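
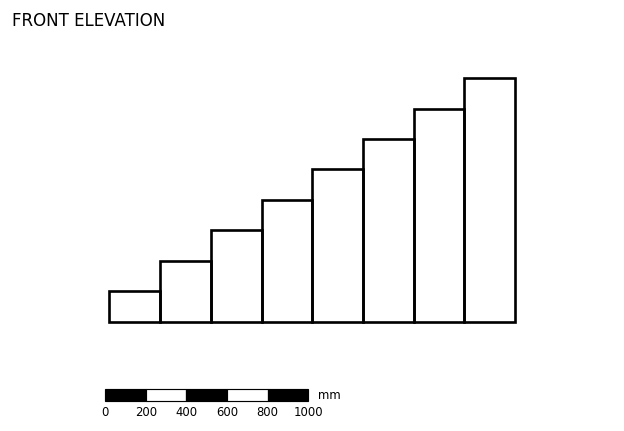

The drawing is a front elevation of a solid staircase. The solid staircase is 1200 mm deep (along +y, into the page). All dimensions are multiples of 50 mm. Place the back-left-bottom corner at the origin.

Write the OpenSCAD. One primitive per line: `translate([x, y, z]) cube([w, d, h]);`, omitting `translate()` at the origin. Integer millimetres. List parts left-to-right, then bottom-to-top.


cube([250, 1200, 150]);
translate([250, 0, 0]) cube([250, 1200, 300]);
translate([500, 0, 0]) cube([250, 1200, 450]);
translate([750, 0, 0]) cube([250, 1200, 600]);
translate([1000, 0, 0]) cube([250, 1200, 750]);
translate([1250, 0, 0]) cube([250, 1200, 900]);
translate([1500, 0, 0]) cube([250, 1200, 1050]);
translate([1750, 0, 0]) cube([250, 1200, 1200]);


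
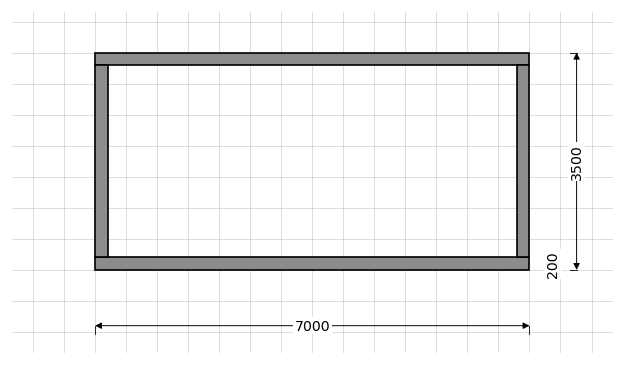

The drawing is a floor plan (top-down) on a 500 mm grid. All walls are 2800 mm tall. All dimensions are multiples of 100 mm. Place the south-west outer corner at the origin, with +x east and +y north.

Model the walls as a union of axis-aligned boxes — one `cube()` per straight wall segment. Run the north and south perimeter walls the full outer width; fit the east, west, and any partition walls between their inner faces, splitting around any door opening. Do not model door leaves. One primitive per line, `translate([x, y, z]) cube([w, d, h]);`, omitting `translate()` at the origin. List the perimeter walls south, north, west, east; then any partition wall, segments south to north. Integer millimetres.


cube([7000, 200, 2800]);
translate([0, 3300, 0]) cube([7000, 200, 2800]);
translate([0, 200, 0]) cube([200, 3100, 2800]);
translate([6800, 200, 0]) cube([200, 3100, 2800]);


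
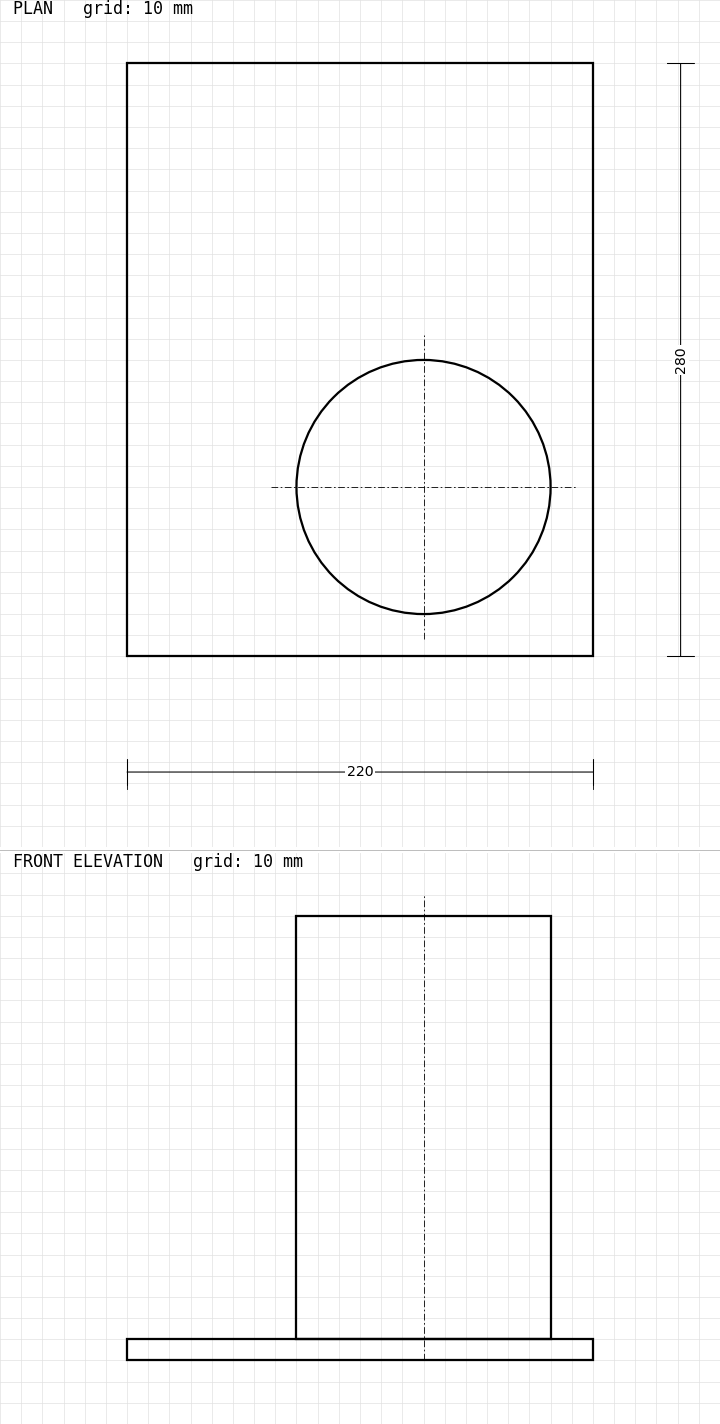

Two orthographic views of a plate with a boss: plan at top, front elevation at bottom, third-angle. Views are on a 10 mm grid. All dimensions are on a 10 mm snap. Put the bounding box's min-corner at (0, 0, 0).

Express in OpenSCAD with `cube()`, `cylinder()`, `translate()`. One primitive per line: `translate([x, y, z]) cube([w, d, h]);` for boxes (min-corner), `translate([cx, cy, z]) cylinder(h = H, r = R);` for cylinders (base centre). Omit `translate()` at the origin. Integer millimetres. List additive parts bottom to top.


cube([220, 280, 10]);
translate([140, 80, 10]) cylinder(h = 200, r = 60);


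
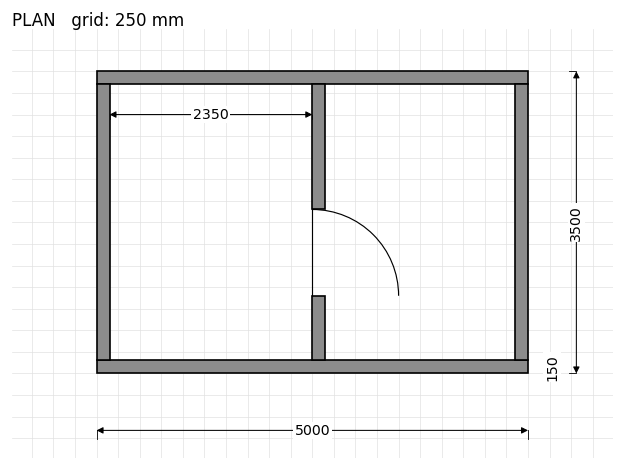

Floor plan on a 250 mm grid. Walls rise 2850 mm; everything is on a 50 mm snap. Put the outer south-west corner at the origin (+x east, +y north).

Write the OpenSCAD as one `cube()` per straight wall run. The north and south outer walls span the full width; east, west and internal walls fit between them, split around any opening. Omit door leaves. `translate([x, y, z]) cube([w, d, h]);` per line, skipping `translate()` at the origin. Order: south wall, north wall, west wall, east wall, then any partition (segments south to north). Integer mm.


cube([5000, 150, 2850]);
translate([0, 3350, 0]) cube([5000, 150, 2850]);
translate([0, 150, 0]) cube([150, 3200, 2850]);
translate([4850, 150, 0]) cube([150, 3200, 2850]);
translate([2500, 150, 0]) cube([150, 750, 2850]);
translate([2500, 1900, 0]) cube([150, 1450, 2850]);


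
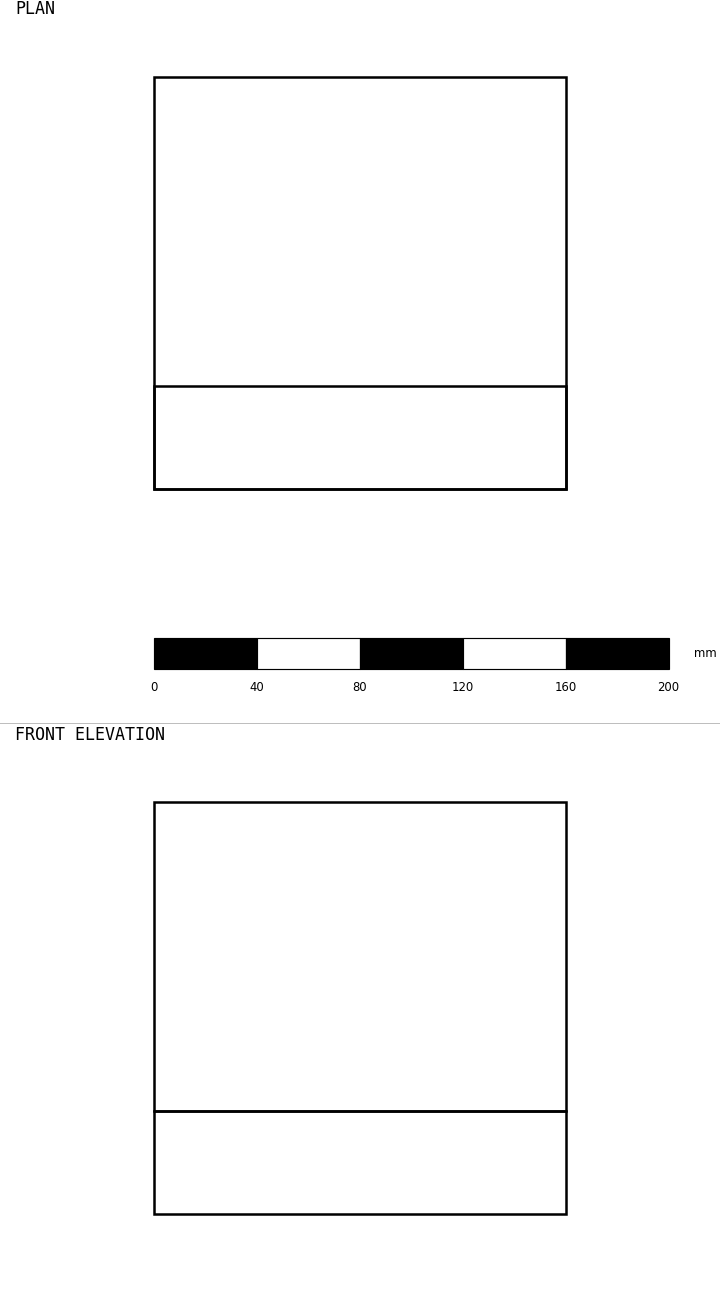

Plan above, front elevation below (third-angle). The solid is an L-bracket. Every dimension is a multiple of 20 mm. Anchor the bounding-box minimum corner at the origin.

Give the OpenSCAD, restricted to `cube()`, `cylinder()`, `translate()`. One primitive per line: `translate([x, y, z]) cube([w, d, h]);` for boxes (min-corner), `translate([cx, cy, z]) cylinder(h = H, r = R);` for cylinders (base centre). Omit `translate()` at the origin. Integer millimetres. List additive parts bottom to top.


cube([160, 160, 40]);
translate([0, 0, 40]) cube([160, 40, 120]);


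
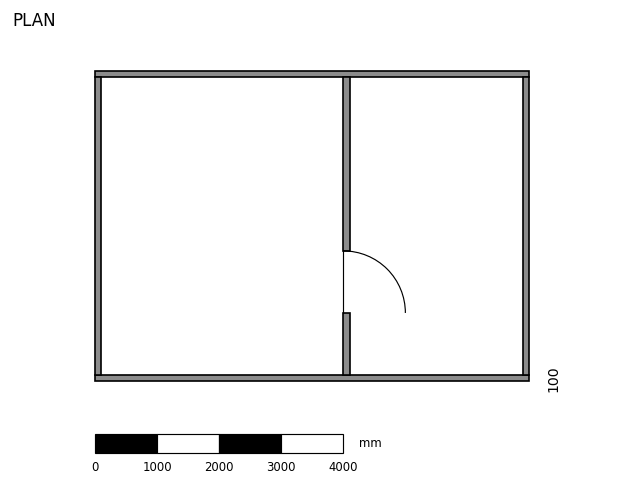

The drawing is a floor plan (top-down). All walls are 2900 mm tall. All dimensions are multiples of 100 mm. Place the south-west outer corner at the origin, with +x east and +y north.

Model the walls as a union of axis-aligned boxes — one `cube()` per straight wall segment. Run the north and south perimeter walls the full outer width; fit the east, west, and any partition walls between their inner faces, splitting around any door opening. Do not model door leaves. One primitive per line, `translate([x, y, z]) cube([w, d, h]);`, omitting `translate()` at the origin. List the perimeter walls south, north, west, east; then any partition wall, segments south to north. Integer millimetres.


cube([7000, 100, 2900]);
translate([0, 4900, 0]) cube([7000, 100, 2900]);
translate([0, 100, 0]) cube([100, 4800, 2900]);
translate([6900, 100, 0]) cube([100, 4800, 2900]);
translate([4000, 100, 0]) cube([100, 1000, 2900]);
translate([4000, 2100, 0]) cube([100, 2800, 2900]);


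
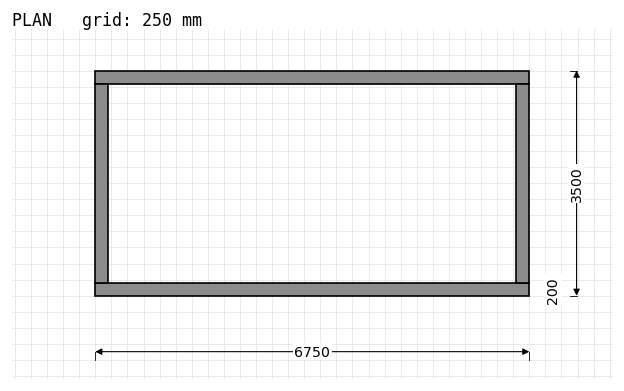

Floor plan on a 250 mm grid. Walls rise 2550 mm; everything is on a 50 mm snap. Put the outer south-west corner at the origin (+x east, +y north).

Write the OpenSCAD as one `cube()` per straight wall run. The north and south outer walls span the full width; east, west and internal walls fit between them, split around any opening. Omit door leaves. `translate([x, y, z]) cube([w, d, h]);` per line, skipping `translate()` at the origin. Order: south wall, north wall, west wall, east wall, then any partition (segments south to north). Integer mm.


cube([6750, 200, 2550]);
translate([0, 3300, 0]) cube([6750, 200, 2550]);
translate([0, 200, 0]) cube([200, 3100, 2550]);
translate([6550, 200, 0]) cube([200, 3100, 2550]);


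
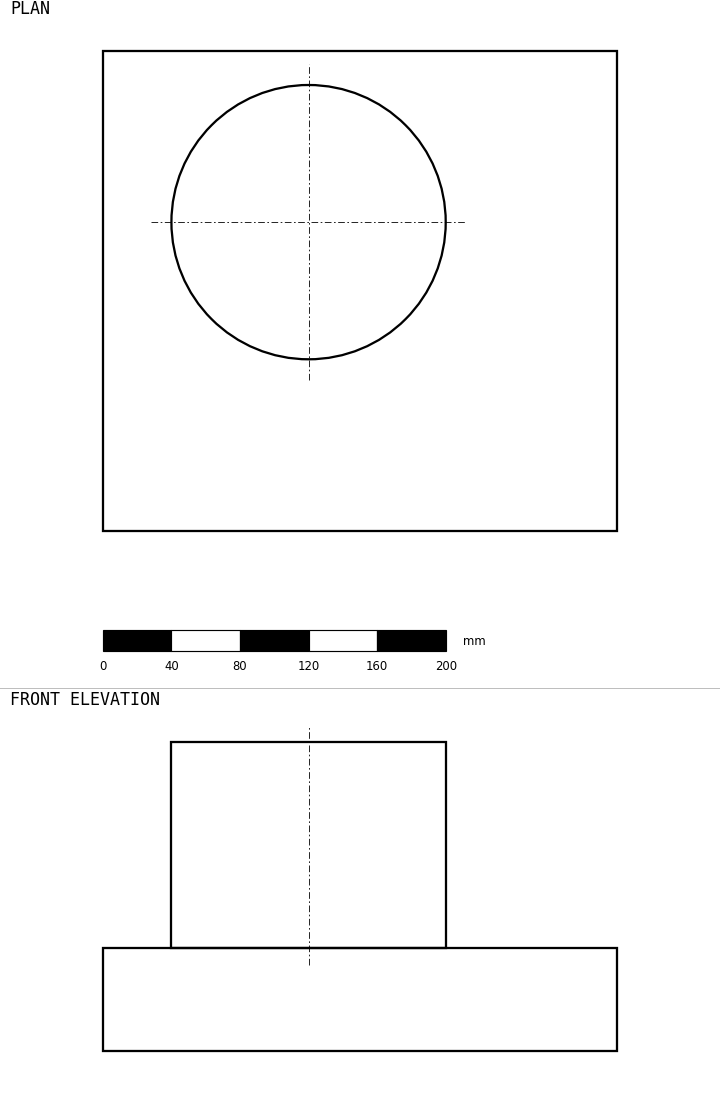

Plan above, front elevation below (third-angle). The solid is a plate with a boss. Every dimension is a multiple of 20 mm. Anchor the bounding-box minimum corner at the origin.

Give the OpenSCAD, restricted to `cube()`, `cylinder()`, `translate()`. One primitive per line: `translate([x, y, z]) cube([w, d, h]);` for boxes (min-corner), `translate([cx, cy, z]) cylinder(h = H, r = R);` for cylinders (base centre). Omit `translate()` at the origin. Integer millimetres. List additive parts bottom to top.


cube([300, 280, 60]);
translate([120, 180, 60]) cylinder(h = 120, r = 80);


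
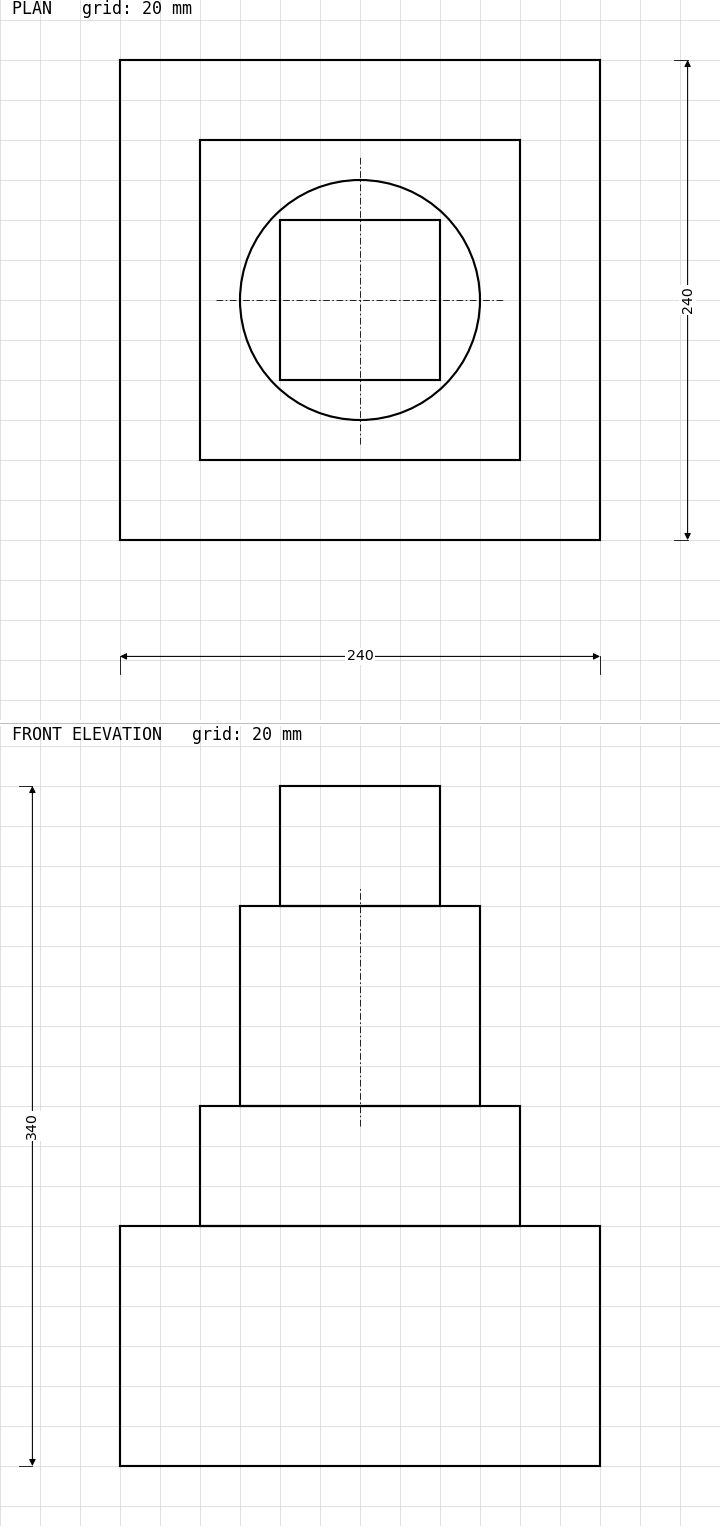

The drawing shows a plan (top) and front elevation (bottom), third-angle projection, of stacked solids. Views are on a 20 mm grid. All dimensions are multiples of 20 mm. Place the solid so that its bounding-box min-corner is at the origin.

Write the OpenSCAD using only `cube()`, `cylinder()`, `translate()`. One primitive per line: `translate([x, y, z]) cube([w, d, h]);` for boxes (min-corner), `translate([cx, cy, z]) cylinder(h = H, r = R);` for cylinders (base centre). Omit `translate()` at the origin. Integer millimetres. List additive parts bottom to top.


cube([240, 240, 120]);
translate([40, 40, 120]) cube([160, 160, 60]);
translate([120, 120, 180]) cylinder(h = 100, r = 60);
translate([80, 80, 280]) cube([80, 80, 60]);


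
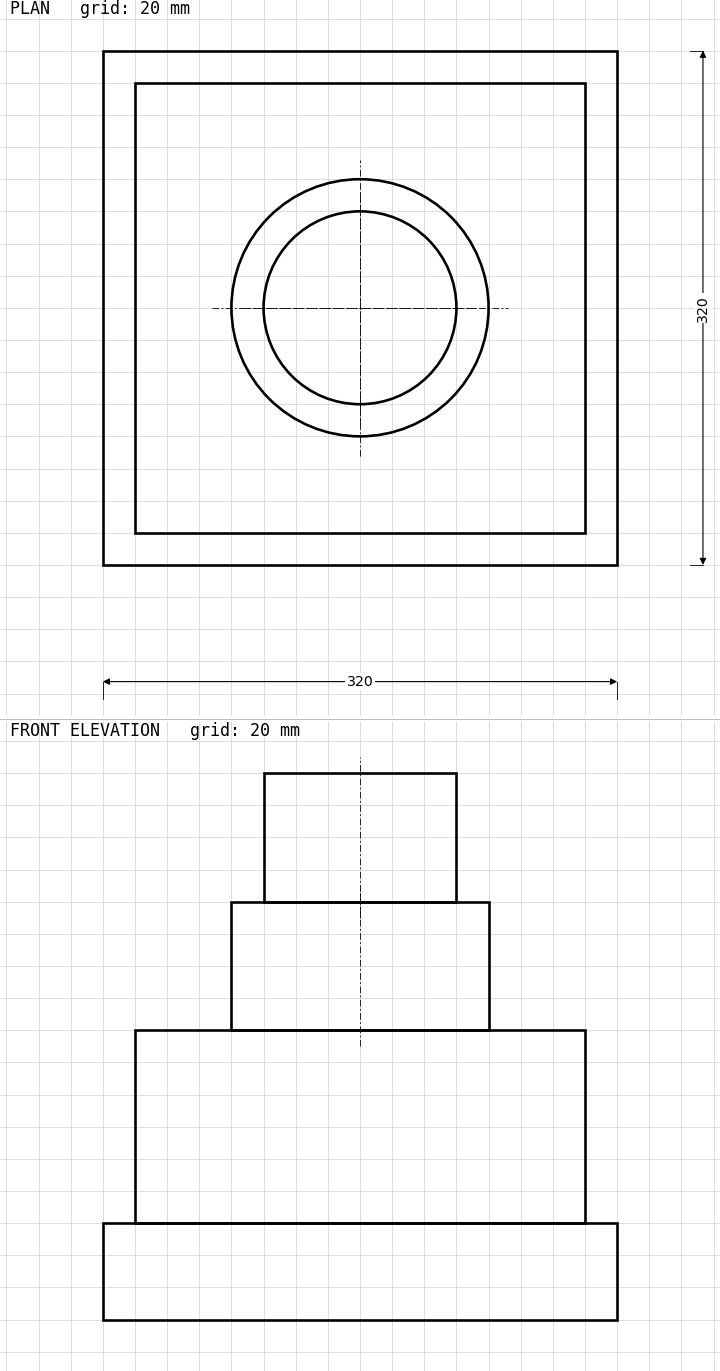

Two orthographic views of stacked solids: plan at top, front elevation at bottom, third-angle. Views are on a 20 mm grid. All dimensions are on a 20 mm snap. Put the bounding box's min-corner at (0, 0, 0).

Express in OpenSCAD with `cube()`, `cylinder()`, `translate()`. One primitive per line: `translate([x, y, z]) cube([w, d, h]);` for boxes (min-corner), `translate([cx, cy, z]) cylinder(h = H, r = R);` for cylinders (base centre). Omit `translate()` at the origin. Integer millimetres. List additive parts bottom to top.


cube([320, 320, 60]);
translate([20, 20, 60]) cube([280, 280, 120]);
translate([160, 160, 180]) cylinder(h = 80, r = 80);
translate([160, 160, 260]) cylinder(h = 80, r = 60);


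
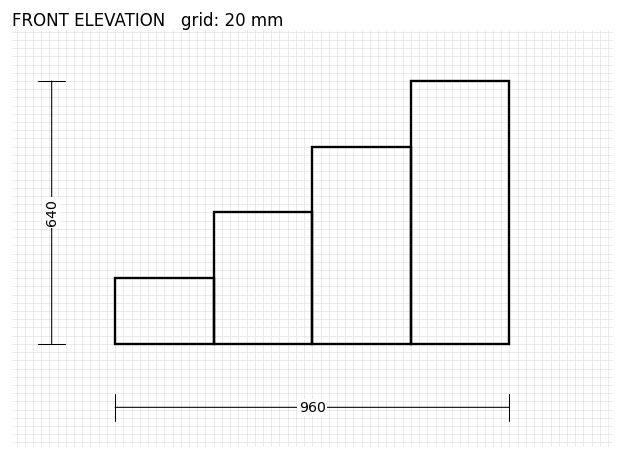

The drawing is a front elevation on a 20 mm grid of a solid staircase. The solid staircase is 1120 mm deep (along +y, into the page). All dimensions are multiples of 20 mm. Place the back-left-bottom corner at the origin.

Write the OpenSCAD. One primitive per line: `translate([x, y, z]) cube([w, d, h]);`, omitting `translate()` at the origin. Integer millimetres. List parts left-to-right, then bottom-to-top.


cube([240, 1120, 160]);
translate([240, 0, 0]) cube([240, 1120, 320]);
translate([480, 0, 0]) cube([240, 1120, 480]);
translate([720, 0, 0]) cube([240, 1120, 640]);


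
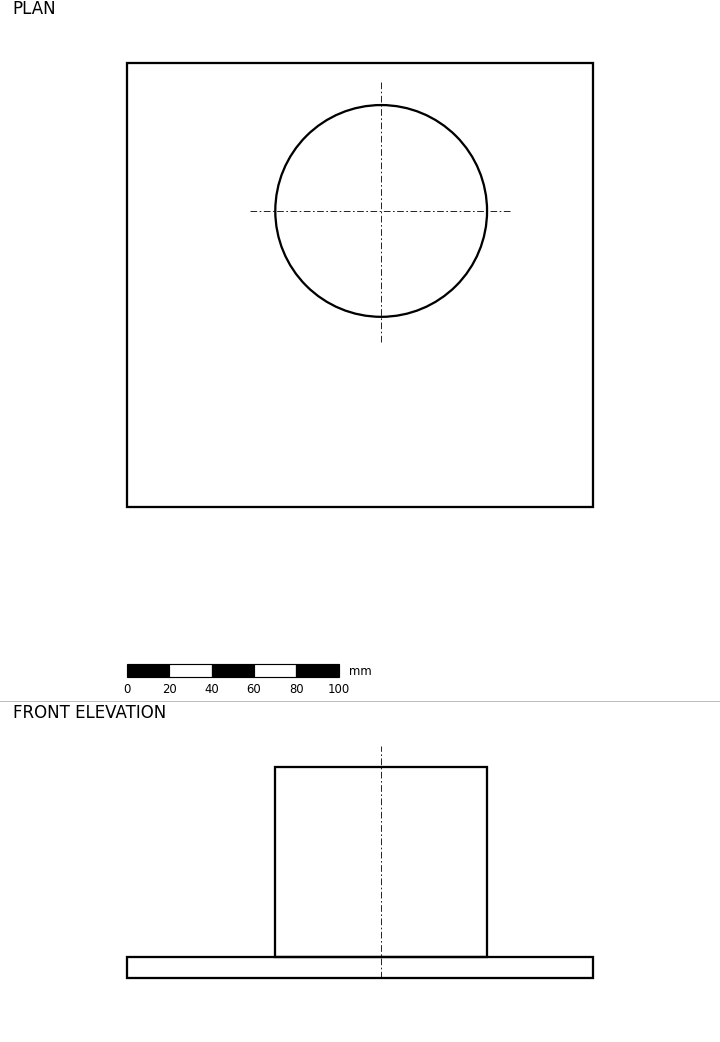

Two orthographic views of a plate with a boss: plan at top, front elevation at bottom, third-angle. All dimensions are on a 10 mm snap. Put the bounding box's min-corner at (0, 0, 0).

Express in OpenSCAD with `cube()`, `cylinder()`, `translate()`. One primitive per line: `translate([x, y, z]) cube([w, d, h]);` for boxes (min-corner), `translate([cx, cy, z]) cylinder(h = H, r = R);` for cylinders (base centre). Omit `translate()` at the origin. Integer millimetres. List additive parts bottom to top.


cube([220, 210, 10]);
translate([120, 140, 10]) cylinder(h = 90, r = 50);


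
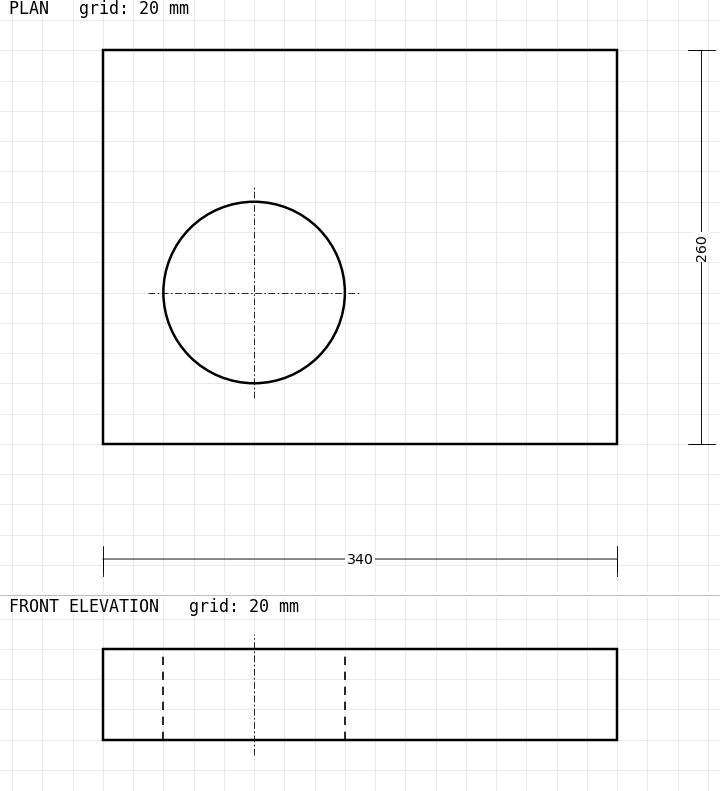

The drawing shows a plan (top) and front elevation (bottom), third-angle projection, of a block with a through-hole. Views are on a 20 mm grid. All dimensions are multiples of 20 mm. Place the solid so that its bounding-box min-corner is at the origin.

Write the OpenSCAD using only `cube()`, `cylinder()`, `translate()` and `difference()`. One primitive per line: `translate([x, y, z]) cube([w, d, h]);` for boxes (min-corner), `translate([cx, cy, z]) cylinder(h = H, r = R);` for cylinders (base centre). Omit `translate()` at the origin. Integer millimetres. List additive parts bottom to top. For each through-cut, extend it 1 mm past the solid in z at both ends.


difference() {
  cube([340, 260, 60]);
  translate([100, 100, -1]) cylinder(h = 62, r = 60);
}


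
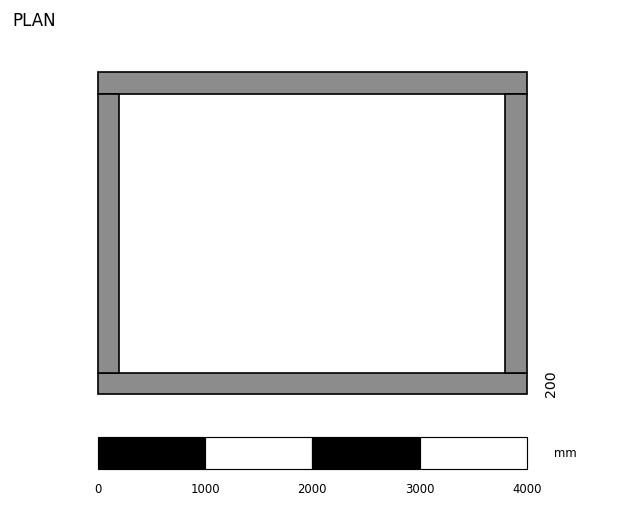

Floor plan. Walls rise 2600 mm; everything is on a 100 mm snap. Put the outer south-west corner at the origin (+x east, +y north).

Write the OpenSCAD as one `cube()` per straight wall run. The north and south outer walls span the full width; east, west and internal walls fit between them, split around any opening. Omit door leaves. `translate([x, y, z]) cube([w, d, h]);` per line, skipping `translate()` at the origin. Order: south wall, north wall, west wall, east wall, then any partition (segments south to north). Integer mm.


cube([4000, 200, 2600]);
translate([0, 2800, 0]) cube([4000, 200, 2600]);
translate([0, 200, 0]) cube([200, 2600, 2600]);
translate([3800, 200, 0]) cube([200, 2600, 2600]);


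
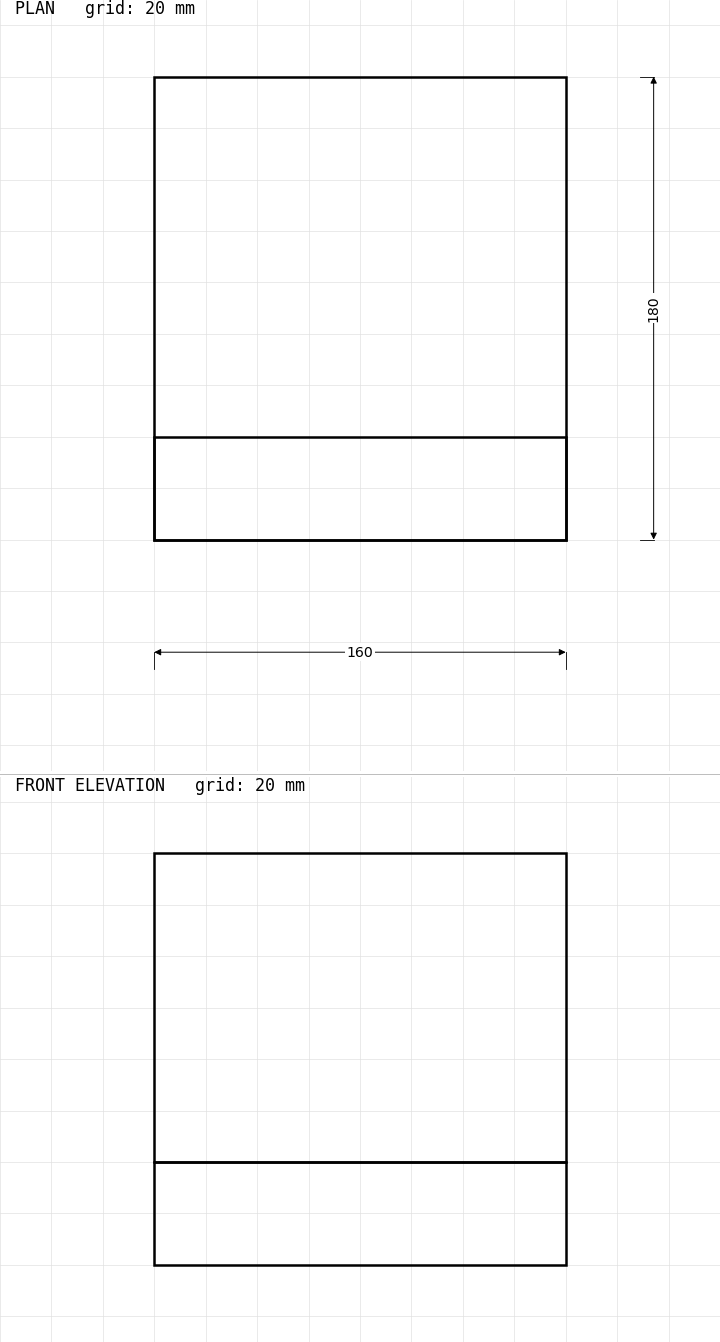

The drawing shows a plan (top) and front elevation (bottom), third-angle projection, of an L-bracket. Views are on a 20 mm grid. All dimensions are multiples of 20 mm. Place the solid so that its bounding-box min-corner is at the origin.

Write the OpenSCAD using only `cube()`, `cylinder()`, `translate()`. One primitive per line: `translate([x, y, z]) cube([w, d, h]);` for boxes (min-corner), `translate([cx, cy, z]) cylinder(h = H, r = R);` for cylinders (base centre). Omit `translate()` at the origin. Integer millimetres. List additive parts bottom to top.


cube([160, 180, 40]);
translate([0, 0, 40]) cube([160, 40, 120]);


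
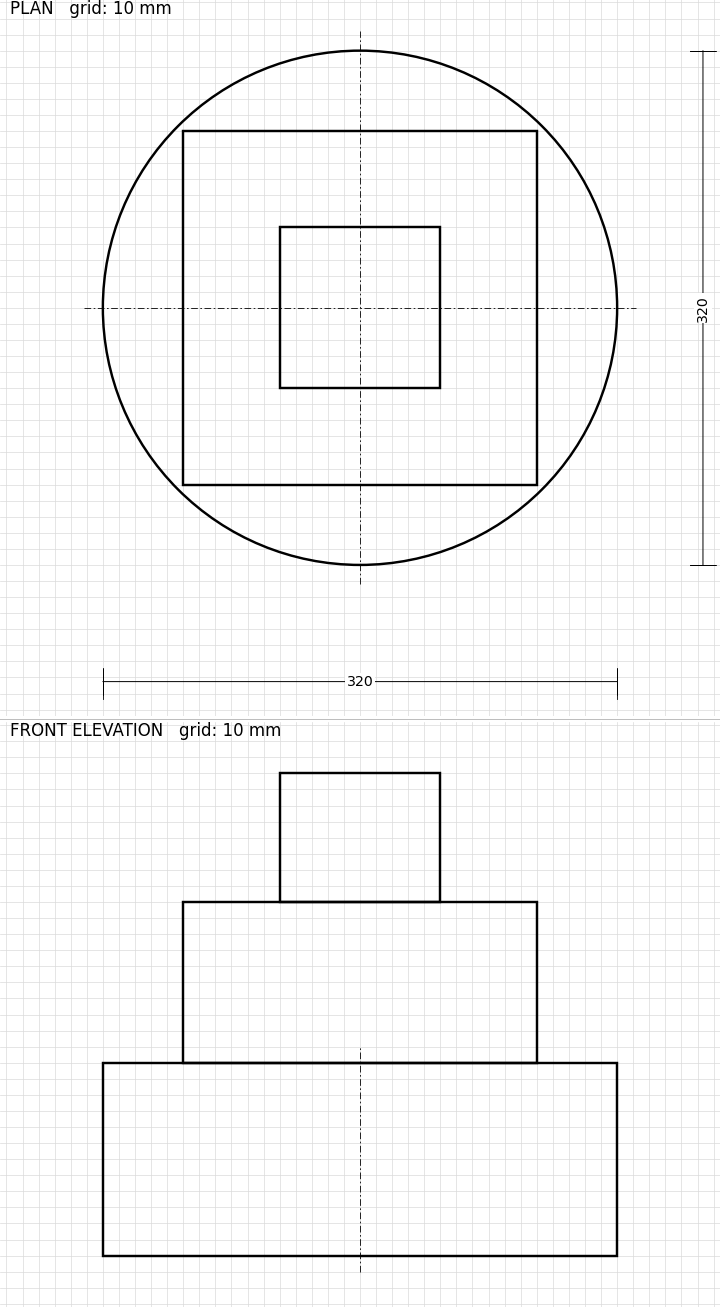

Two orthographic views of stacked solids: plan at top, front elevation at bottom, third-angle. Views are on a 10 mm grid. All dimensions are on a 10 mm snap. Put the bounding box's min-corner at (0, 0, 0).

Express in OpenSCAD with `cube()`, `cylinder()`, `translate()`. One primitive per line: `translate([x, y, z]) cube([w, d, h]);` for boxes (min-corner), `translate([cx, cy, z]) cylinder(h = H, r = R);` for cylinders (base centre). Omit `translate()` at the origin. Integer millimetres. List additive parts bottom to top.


translate([160, 160, 0]) cylinder(h = 120, r = 160);
translate([50, 50, 120]) cube([220, 220, 100]);
translate([110, 110, 220]) cube([100, 100, 80]);


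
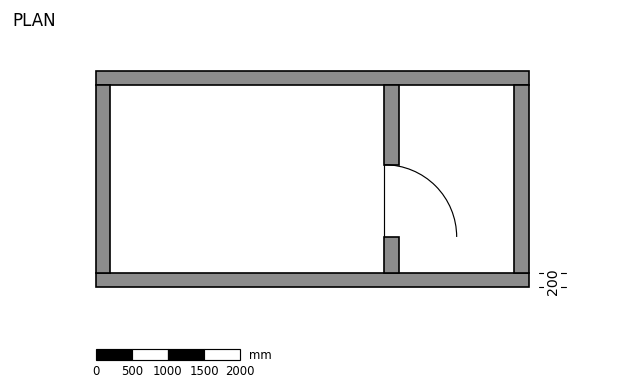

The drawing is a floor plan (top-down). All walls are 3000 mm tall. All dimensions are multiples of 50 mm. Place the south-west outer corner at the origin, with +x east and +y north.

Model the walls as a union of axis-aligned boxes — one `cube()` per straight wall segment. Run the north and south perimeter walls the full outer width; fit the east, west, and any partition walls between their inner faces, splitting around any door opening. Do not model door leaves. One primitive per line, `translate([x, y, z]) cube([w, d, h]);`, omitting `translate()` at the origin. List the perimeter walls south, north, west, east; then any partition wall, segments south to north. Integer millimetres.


cube([6000, 200, 3000]);
translate([0, 2800, 0]) cube([6000, 200, 3000]);
translate([0, 200, 0]) cube([200, 2600, 3000]);
translate([5800, 200, 0]) cube([200, 2600, 3000]);
translate([4000, 200, 0]) cube([200, 500, 3000]);
translate([4000, 1700, 0]) cube([200, 1100, 3000]);


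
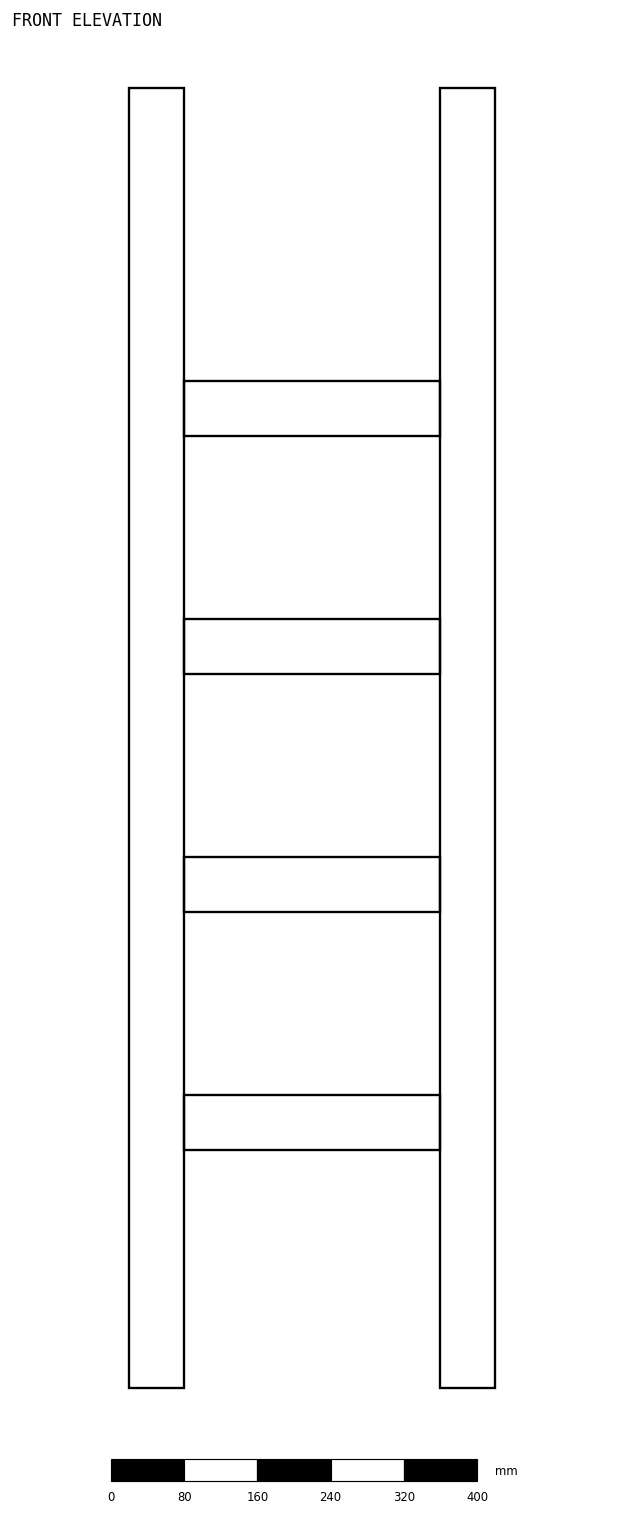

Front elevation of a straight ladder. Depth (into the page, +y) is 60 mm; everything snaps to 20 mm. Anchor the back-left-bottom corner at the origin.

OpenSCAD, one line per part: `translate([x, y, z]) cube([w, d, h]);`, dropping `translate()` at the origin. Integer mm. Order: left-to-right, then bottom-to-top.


cube([60, 60, 1420]);
translate([60, 0, 260]) cube([280, 60, 60]);
translate([60, 0, 520]) cube([280, 60, 60]);
translate([60, 0, 780]) cube([280, 60, 60]);
translate([60, 0, 1040]) cube([280, 60, 60]);
translate([340, 0, 0]) cube([60, 60, 1420]);


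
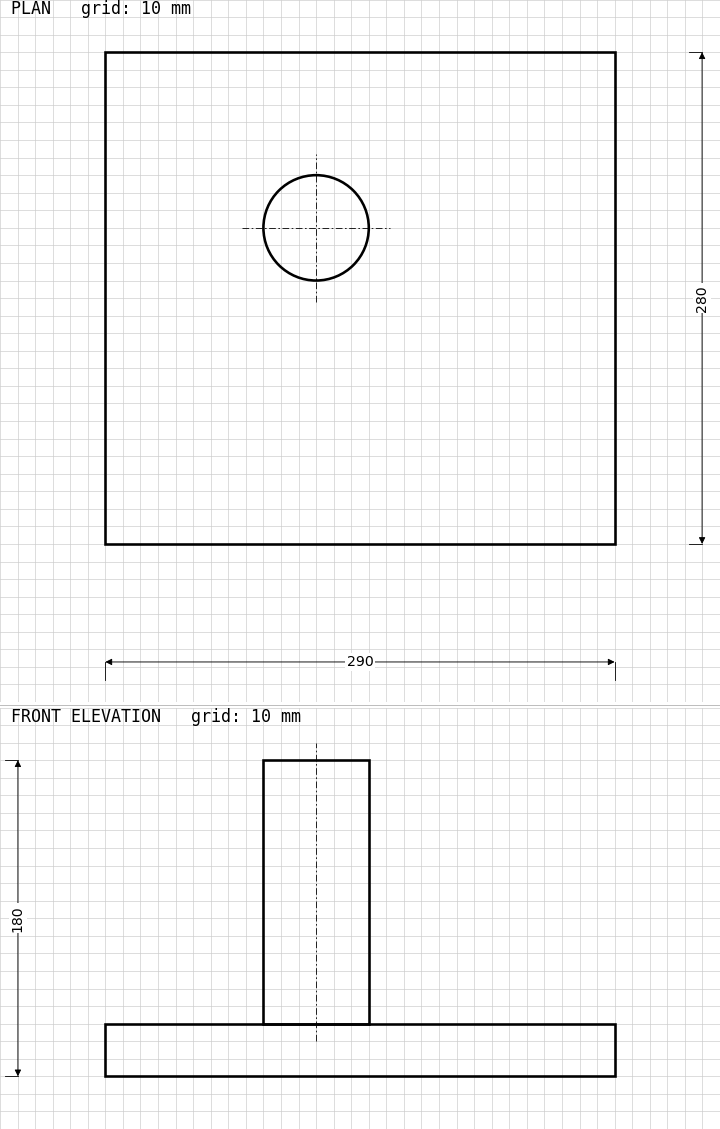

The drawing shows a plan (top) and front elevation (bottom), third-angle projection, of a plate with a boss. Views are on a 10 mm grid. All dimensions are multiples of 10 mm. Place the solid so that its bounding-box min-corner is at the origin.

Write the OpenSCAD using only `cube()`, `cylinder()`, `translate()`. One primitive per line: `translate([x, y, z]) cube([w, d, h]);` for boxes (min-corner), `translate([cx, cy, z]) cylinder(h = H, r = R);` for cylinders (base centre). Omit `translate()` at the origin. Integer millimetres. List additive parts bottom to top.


cube([290, 280, 30]);
translate([120, 180, 30]) cylinder(h = 150, r = 30);


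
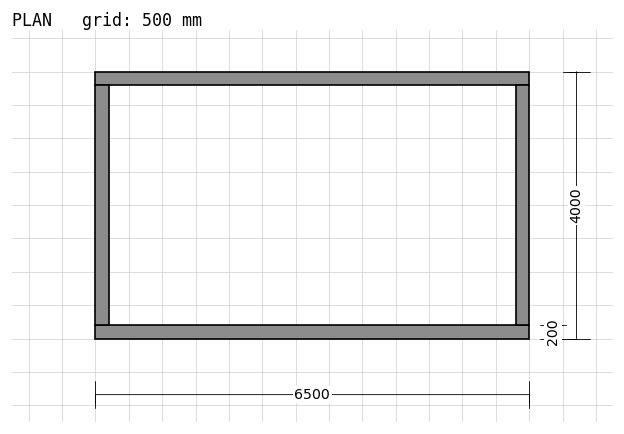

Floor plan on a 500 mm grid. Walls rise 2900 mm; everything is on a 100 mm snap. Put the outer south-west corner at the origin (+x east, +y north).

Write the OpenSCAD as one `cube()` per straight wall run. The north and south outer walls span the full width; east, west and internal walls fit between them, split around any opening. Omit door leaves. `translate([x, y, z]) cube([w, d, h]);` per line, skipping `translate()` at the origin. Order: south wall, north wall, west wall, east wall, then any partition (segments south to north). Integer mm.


cube([6500, 200, 2900]);
translate([0, 3800, 0]) cube([6500, 200, 2900]);
translate([0, 200, 0]) cube([200, 3600, 2900]);
translate([6300, 200, 0]) cube([200, 3600, 2900]);


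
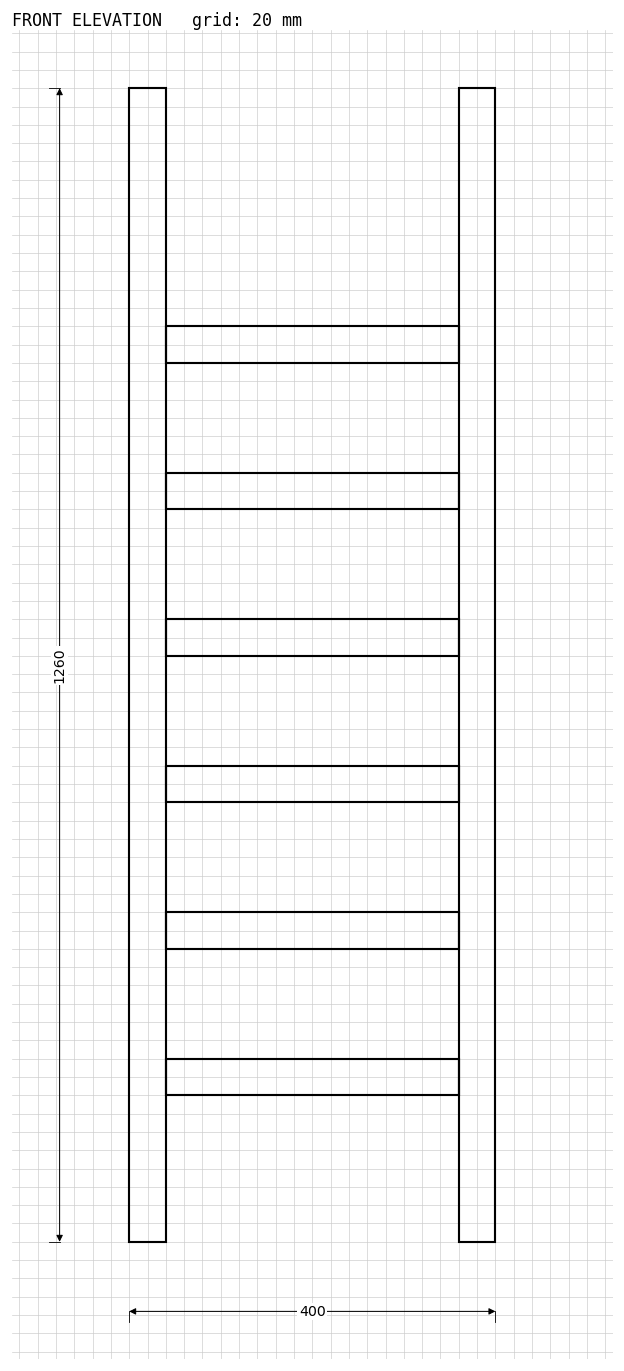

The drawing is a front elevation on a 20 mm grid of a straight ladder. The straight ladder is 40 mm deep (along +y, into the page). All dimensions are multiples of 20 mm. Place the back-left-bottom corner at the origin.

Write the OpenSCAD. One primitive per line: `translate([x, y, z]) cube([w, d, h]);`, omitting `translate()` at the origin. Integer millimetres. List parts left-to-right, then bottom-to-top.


cube([40, 40, 1260]);
translate([40, 0, 160]) cube([320, 40, 40]);
translate([40, 0, 320]) cube([320, 40, 40]);
translate([40, 0, 480]) cube([320, 40, 40]);
translate([40, 0, 640]) cube([320, 40, 40]);
translate([40, 0, 800]) cube([320, 40, 40]);
translate([40, 0, 960]) cube([320, 40, 40]);
translate([360, 0, 0]) cube([40, 40, 1260]);


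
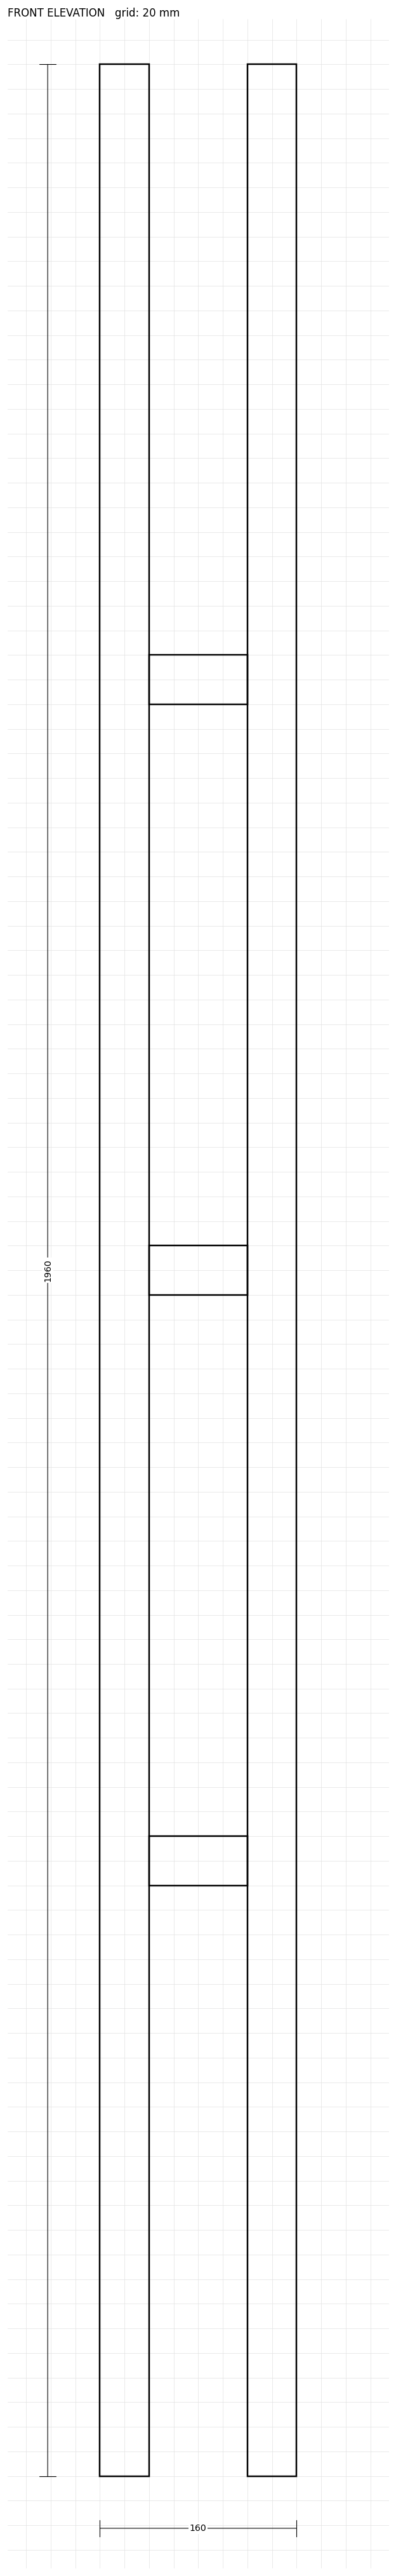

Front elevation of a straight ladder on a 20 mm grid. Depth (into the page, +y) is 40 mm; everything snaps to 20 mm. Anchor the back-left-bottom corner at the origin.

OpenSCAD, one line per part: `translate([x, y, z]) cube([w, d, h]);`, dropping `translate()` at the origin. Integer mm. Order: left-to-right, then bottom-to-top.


cube([40, 40, 1960]);
translate([40, 0, 480]) cube([80, 40, 40]);
translate([40, 0, 960]) cube([80, 40, 40]);
translate([40, 0, 1440]) cube([80, 40, 40]);
translate([120, 0, 0]) cube([40, 40, 1960]);


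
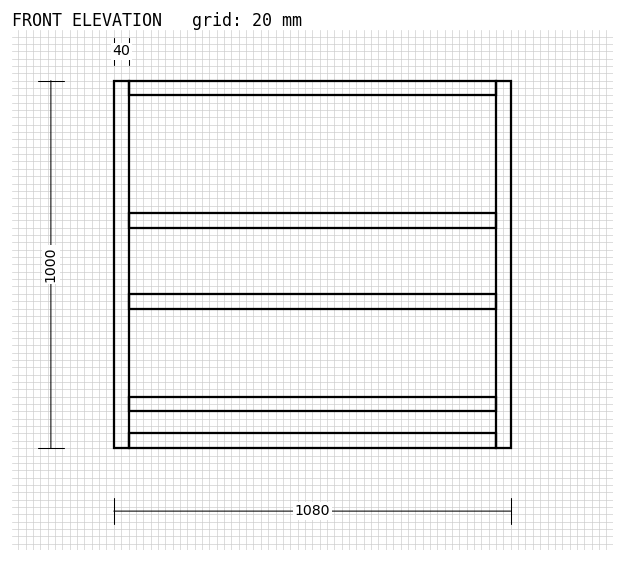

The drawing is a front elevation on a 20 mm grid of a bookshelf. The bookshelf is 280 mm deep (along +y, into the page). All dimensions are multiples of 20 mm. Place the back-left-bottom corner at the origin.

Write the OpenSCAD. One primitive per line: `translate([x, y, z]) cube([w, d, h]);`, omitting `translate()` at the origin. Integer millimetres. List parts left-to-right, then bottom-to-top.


cube([40, 280, 1000]);
translate([40, 0, 0]) cube([1000, 280, 40]);
translate([40, 0, 100]) cube([1000, 280, 40]);
translate([40, 0, 380]) cube([1000, 280, 40]);
translate([40, 0, 600]) cube([1000, 280, 40]);
translate([40, 0, 960]) cube([1000, 280, 40]);
translate([1040, 0, 0]) cube([40, 280, 1000]);


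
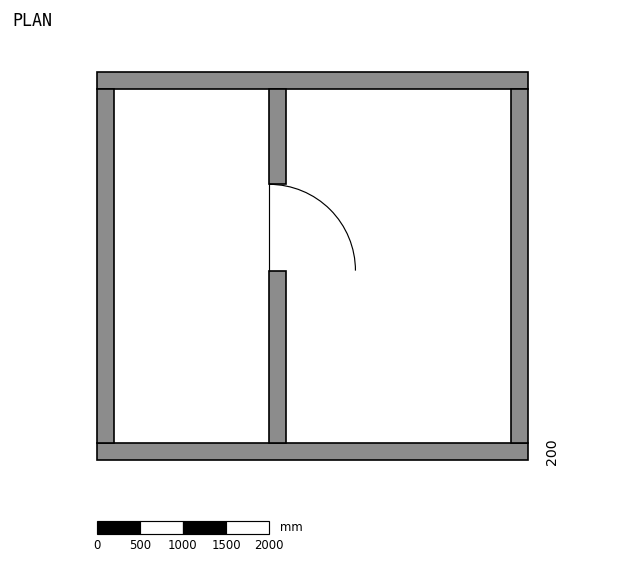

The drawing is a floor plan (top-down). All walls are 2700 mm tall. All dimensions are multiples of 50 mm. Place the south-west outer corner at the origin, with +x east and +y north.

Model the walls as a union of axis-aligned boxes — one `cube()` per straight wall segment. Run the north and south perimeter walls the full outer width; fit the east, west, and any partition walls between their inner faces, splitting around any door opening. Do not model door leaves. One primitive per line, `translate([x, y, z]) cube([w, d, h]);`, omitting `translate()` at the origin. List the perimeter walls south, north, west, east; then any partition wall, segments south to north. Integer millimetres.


cube([5000, 200, 2700]);
translate([0, 4300, 0]) cube([5000, 200, 2700]);
translate([0, 200, 0]) cube([200, 4100, 2700]);
translate([4800, 200, 0]) cube([200, 4100, 2700]);
translate([2000, 200, 0]) cube([200, 2000, 2700]);
translate([2000, 3200, 0]) cube([200, 1100, 2700]);


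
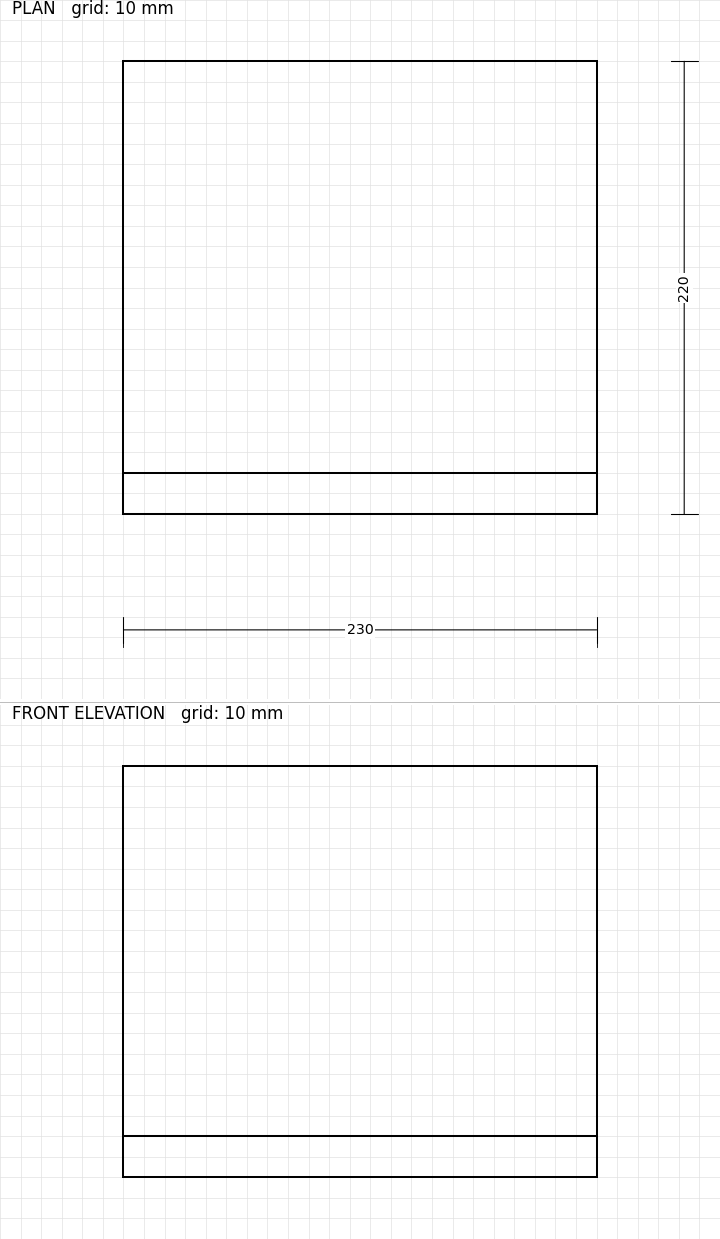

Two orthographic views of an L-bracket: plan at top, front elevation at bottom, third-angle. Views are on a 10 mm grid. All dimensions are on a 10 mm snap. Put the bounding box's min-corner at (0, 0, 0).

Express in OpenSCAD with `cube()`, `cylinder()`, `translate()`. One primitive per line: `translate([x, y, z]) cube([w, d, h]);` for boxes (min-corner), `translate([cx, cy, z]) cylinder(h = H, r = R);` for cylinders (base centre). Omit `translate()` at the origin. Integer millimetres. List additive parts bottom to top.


cube([230, 220, 20]);
translate([0, 0, 20]) cube([230, 20, 180]);


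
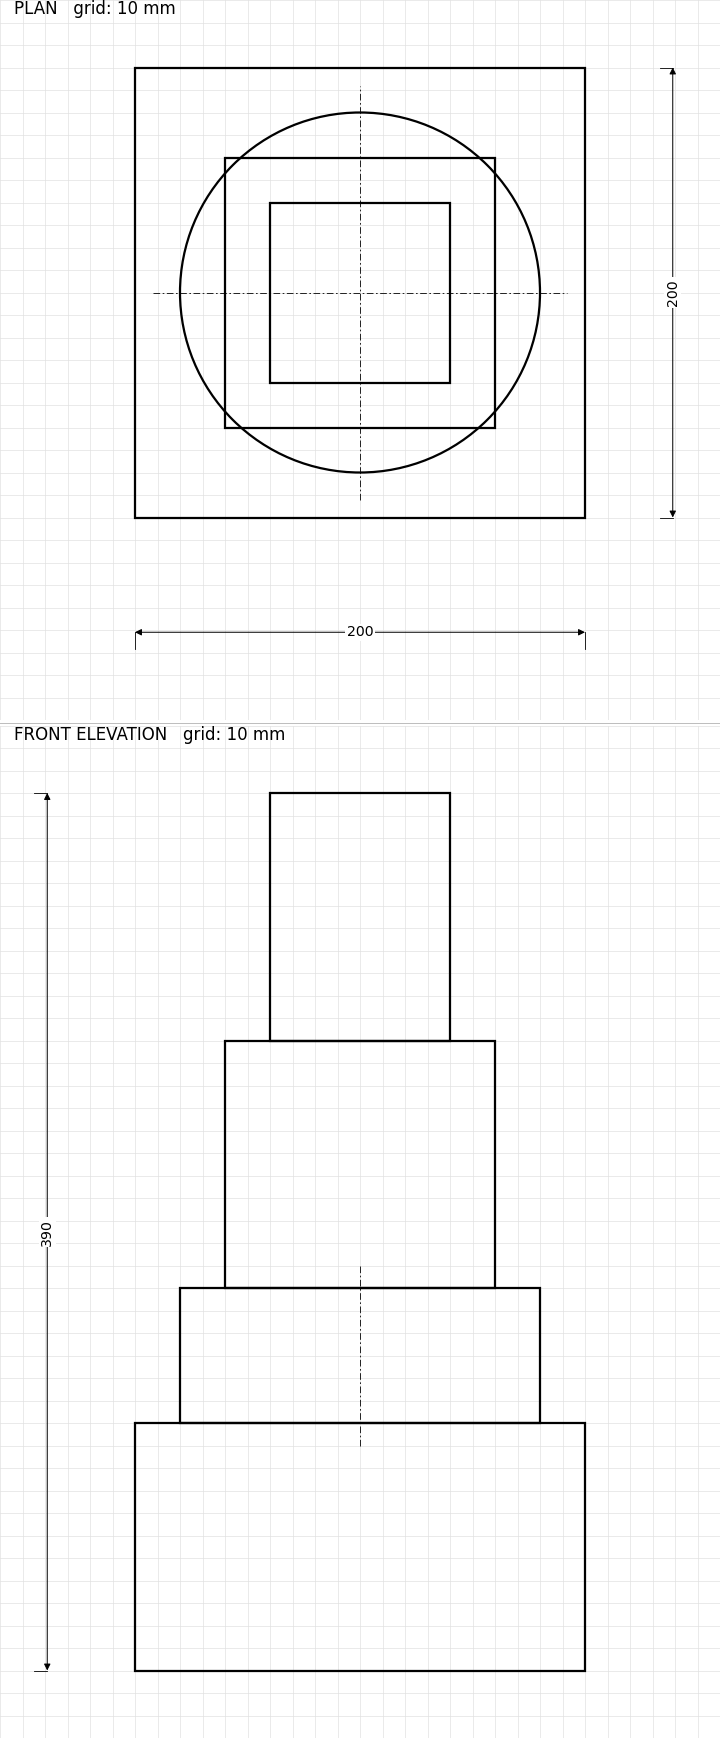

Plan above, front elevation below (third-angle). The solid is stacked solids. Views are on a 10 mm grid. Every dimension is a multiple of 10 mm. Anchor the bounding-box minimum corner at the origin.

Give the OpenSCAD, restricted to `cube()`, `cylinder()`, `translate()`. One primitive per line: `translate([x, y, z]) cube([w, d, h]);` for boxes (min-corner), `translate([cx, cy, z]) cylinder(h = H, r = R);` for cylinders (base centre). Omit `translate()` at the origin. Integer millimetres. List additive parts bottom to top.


cube([200, 200, 110]);
translate([100, 100, 110]) cylinder(h = 60, r = 80);
translate([40, 40, 170]) cube([120, 120, 110]);
translate([60, 60, 280]) cube([80, 80, 110]);


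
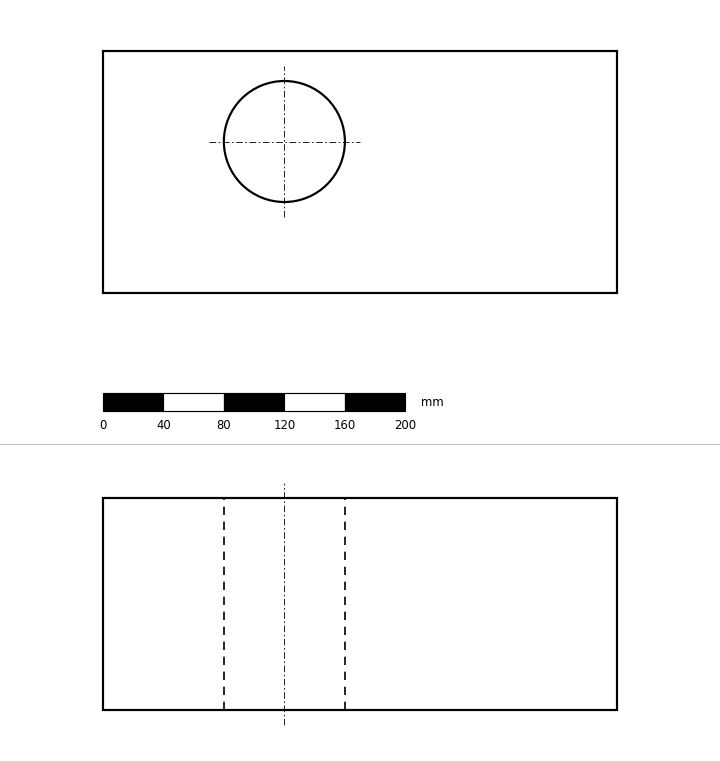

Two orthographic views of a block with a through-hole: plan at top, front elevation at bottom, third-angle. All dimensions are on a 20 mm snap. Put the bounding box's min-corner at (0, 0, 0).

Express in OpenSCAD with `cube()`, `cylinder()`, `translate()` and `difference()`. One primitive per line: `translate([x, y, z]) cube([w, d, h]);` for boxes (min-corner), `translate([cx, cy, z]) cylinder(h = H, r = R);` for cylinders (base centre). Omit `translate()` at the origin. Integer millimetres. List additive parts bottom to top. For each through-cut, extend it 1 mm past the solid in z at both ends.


difference() {
  cube([340, 160, 140]);
  translate([120, 100, -1]) cylinder(h = 142, r = 40);
}


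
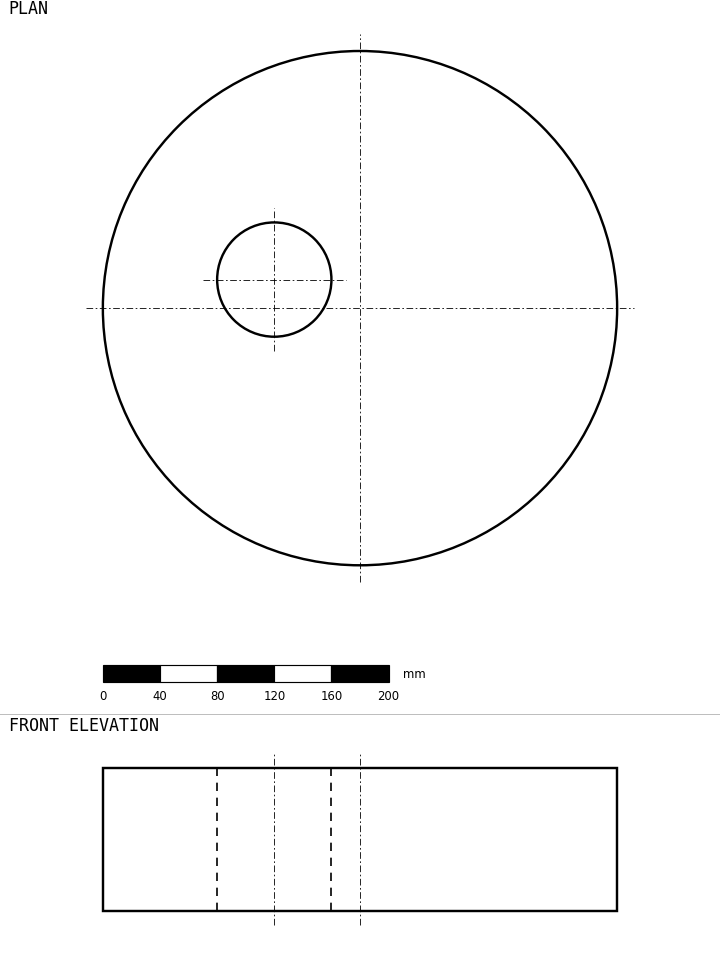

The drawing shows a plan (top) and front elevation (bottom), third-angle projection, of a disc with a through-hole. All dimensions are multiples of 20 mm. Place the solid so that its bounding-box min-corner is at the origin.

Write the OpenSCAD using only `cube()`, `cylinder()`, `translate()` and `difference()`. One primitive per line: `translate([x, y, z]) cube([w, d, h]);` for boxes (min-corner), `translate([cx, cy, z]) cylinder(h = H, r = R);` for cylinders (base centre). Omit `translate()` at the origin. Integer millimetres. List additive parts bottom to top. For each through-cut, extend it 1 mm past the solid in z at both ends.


difference() {
  translate([180, 180, 0]) cylinder(h = 100, r = 180);
  translate([120, 200, -1]) cylinder(h = 102, r = 40);
}


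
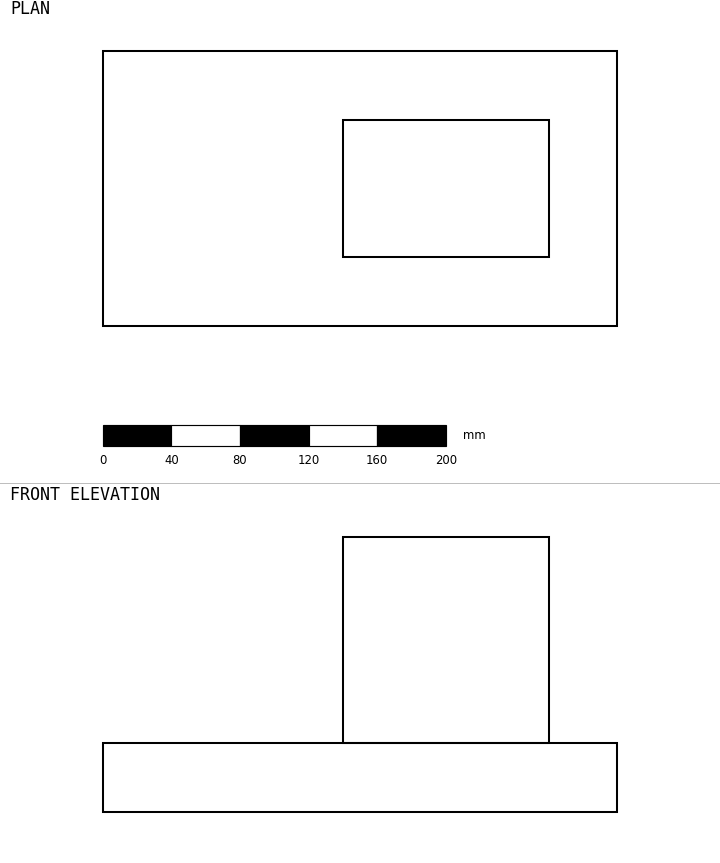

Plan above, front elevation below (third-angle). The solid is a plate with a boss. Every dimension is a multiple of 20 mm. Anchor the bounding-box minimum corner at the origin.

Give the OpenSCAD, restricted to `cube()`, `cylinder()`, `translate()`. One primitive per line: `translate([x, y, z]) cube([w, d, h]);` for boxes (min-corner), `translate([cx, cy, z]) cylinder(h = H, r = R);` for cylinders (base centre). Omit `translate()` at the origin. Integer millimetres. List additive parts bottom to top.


cube([300, 160, 40]);
translate([140, 40, 40]) cube([120, 80, 120]);


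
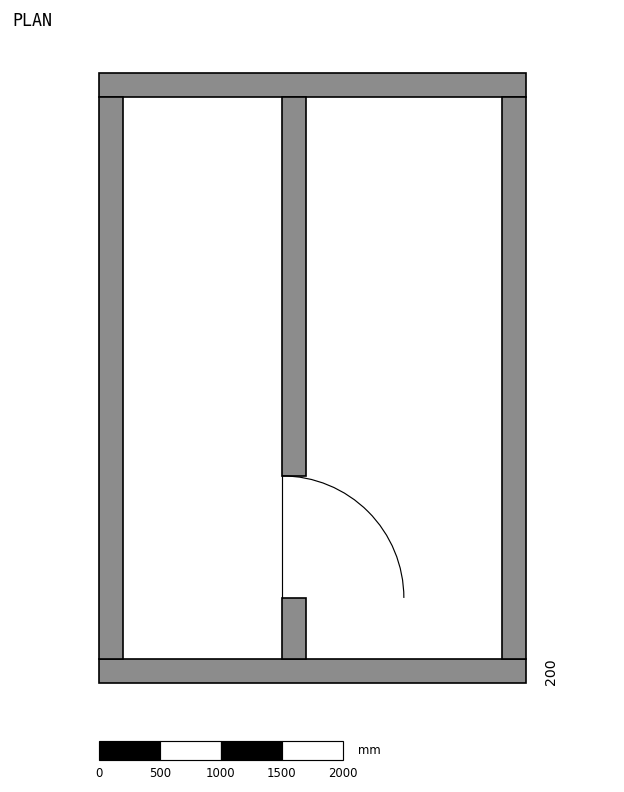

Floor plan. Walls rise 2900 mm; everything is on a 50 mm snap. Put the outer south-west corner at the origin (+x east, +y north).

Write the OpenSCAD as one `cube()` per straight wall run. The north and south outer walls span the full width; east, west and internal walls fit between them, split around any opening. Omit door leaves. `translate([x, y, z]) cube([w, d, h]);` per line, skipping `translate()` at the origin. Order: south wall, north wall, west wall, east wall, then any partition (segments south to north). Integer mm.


cube([3500, 200, 2900]);
translate([0, 4800, 0]) cube([3500, 200, 2900]);
translate([0, 200, 0]) cube([200, 4600, 2900]);
translate([3300, 200, 0]) cube([200, 4600, 2900]);
translate([1500, 200, 0]) cube([200, 500, 2900]);
translate([1500, 1700, 0]) cube([200, 3100, 2900]);


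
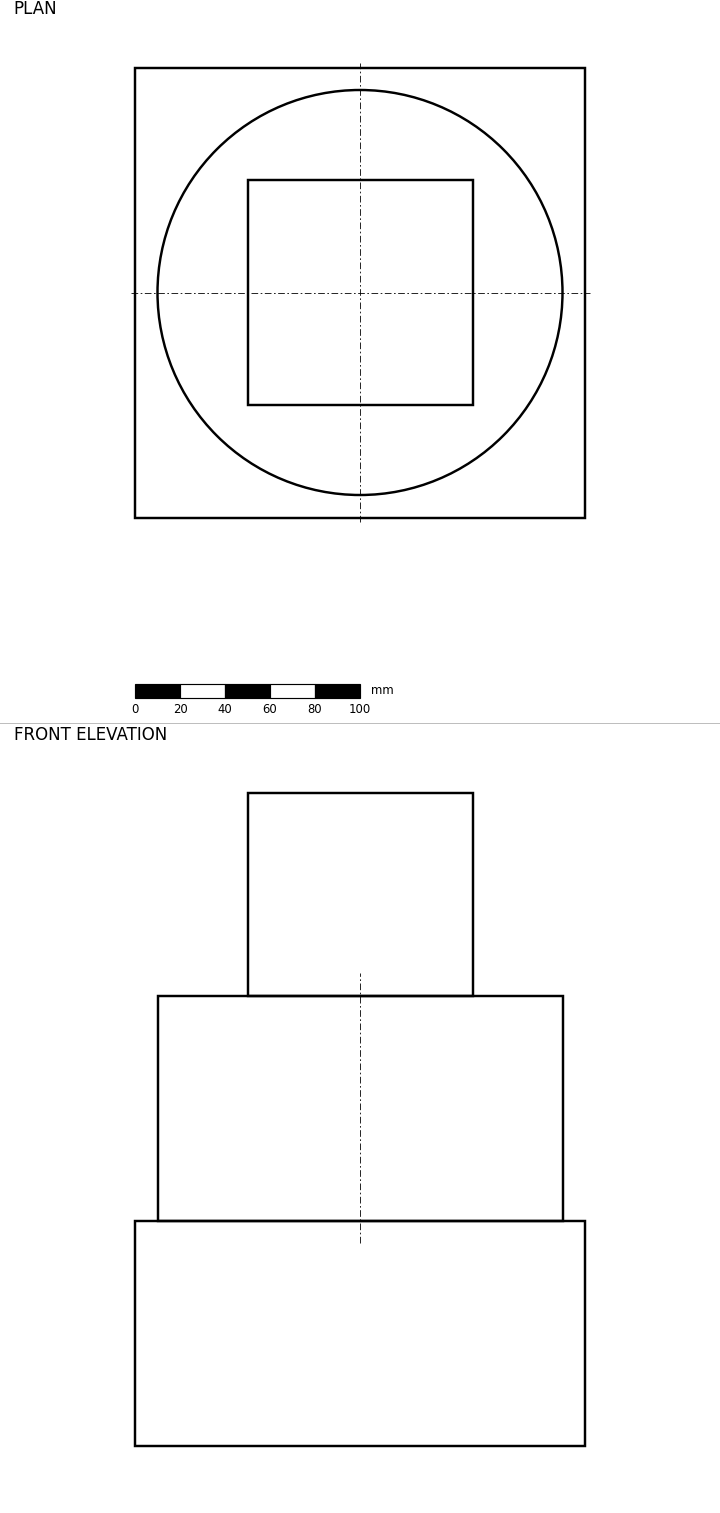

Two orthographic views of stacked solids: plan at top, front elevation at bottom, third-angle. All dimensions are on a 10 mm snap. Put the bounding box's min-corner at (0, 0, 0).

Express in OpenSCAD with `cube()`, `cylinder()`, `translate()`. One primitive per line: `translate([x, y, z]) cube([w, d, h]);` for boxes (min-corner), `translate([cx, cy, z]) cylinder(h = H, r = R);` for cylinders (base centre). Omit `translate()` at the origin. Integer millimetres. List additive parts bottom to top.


cube([200, 200, 100]);
translate([100, 100, 100]) cylinder(h = 100, r = 90);
translate([50, 50, 200]) cube([100, 100, 90]);


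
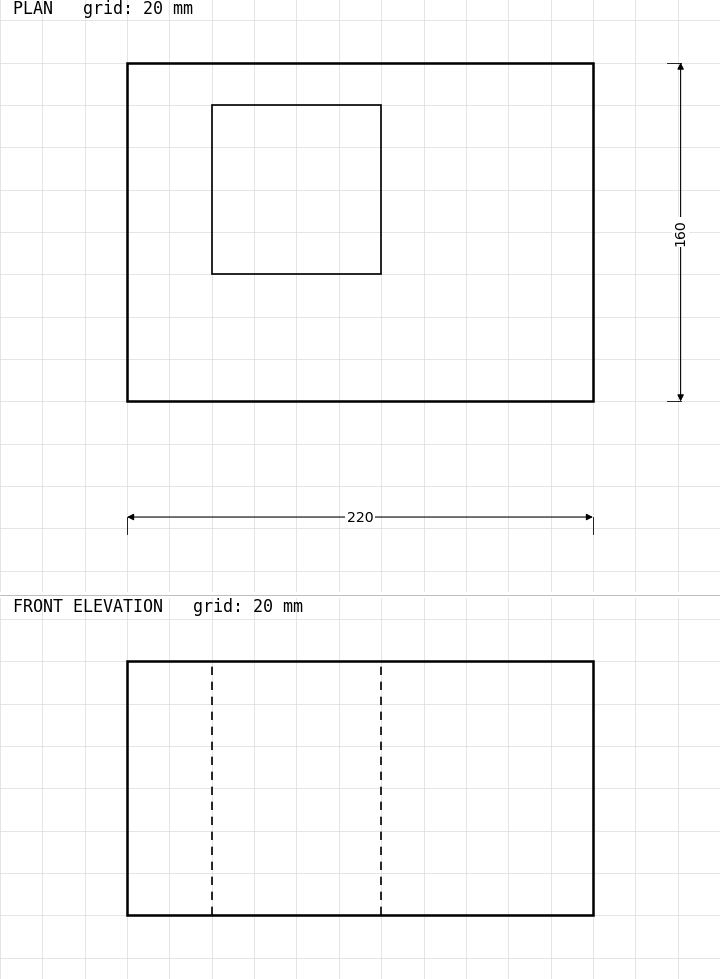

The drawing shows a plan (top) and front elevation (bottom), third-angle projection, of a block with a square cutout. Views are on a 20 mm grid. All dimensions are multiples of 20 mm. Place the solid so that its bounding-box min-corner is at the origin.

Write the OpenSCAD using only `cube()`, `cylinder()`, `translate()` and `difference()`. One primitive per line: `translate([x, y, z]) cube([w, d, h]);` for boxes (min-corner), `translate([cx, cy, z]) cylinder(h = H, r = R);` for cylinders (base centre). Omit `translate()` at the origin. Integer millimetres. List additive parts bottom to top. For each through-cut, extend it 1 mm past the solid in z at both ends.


difference() {
  cube([220, 160, 120]);
  translate([40, 60, -1]) cube([80, 80, 122]);
}


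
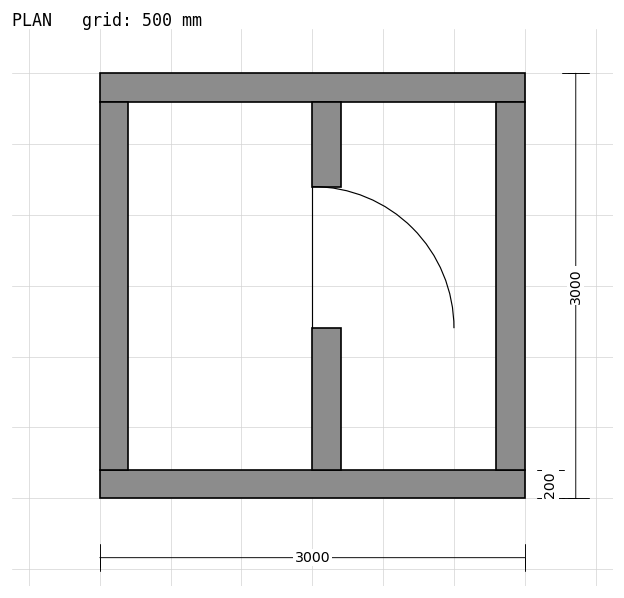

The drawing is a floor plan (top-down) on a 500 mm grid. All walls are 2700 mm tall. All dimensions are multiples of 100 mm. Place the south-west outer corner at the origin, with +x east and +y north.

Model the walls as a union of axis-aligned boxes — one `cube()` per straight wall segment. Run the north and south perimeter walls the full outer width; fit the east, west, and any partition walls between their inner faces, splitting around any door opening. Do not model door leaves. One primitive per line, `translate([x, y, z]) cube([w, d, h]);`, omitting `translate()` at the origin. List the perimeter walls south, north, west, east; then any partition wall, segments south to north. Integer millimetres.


cube([3000, 200, 2700]);
translate([0, 2800, 0]) cube([3000, 200, 2700]);
translate([0, 200, 0]) cube([200, 2600, 2700]);
translate([2800, 200, 0]) cube([200, 2600, 2700]);
translate([1500, 200, 0]) cube([200, 1000, 2700]);
translate([1500, 2200, 0]) cube([200, 600, 2700]);


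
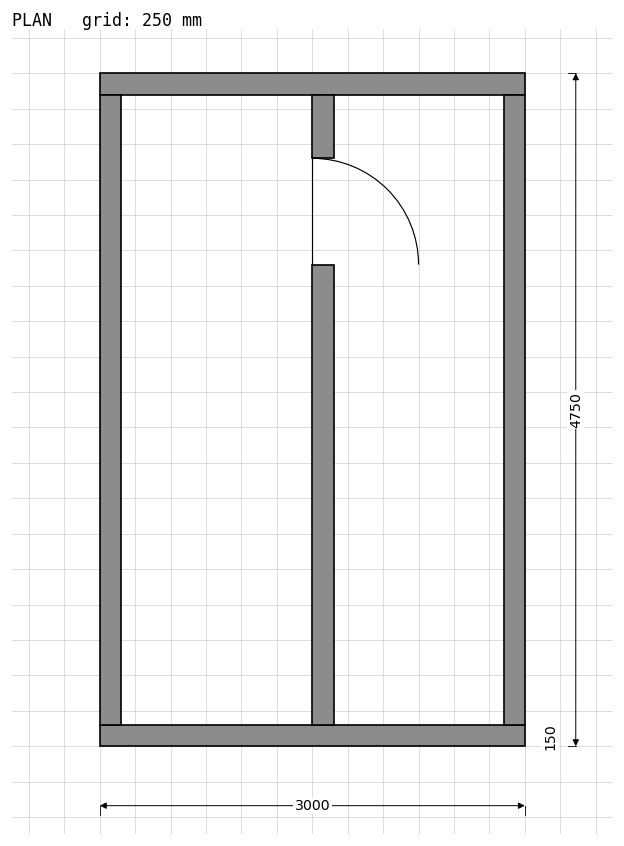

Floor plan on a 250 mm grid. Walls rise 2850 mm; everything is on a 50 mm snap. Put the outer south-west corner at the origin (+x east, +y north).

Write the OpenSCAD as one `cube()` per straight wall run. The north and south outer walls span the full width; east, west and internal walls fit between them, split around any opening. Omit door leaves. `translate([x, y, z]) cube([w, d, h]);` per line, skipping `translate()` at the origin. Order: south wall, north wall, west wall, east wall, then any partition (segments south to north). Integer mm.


cube([3000, 150, 2850]);
translate([0, 4600, 0]) cube([3000, 150, 2850]);
translate([0, 150, 0]) cube([150, 4450, 2850]);
translate([2850, 150, 0]) cube([150, 4450, 2850]);
translate([1500, 150, 0]) cube([150, 3250, 2850]);
translate([1500, 4150, 0]) cube([150, 450, 2850]);
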